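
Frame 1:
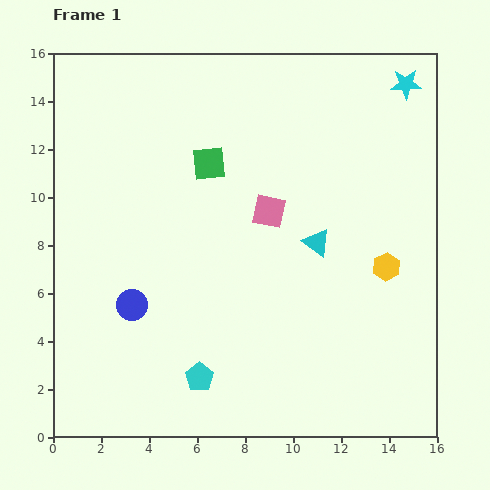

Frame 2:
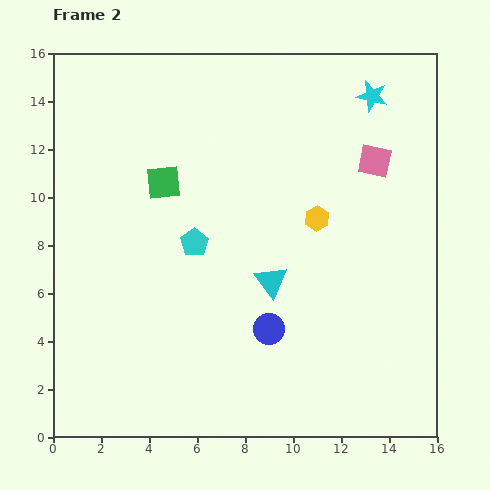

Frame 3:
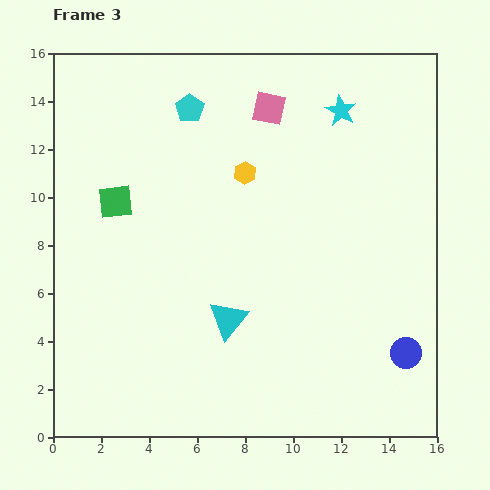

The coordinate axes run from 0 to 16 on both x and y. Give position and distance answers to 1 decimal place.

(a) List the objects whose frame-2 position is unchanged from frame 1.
none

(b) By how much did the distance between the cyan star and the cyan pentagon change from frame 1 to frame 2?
-5.3

Distance in frame 1: 14.9. Distance in frame 2: 9.6.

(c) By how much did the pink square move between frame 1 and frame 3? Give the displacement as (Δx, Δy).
(0.0, 4.3)

The pink square was at (9.0, 9.4) in frame 1 and (9.0, 13.7) in frame 3.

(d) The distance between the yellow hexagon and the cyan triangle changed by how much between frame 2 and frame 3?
+2.9

Distance in frame 2: 3.2. Distance in frame 3: 6.1.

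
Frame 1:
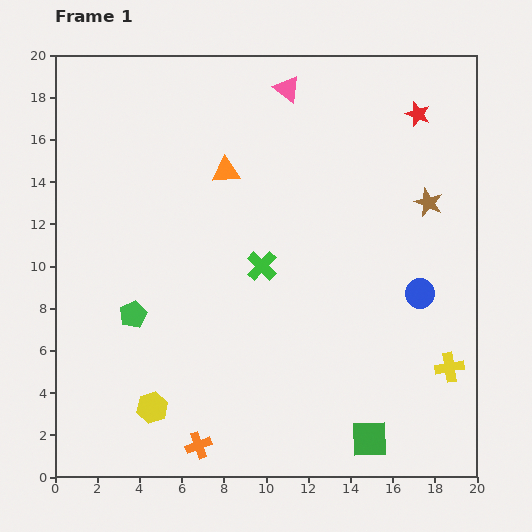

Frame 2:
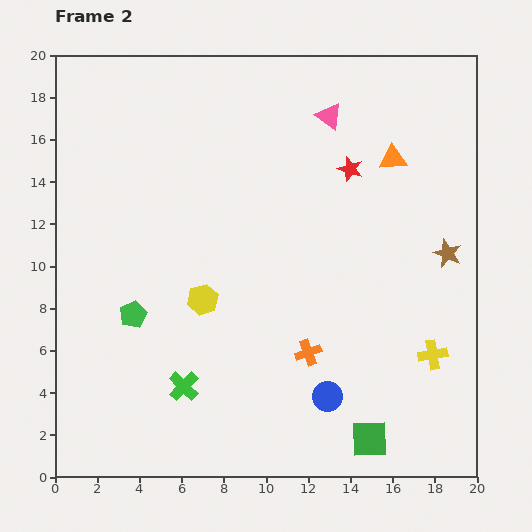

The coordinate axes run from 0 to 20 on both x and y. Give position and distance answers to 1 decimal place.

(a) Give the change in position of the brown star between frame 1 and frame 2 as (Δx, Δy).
(0.9, -2.4)

The brown star was at (17.7, 13.0) in frame 1 and (18.6, 10.6) in frame 2.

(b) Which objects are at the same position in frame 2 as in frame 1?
the green pentagon, the green square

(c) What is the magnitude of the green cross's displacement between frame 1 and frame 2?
6.8

The green cross moved from (9.8, 10.0) to (6.1, 4.3), a distance of √(3.7² + 5.7²) ≈ 6.8.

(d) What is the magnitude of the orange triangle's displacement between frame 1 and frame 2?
7.9

The orange triangle moved from (8.1, 14.5) to (16.0, 15.1), a distance of √(7.9² + 0.6²) ≈ 7.9.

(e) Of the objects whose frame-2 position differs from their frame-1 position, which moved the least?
the yellow cross

(moved 1.0)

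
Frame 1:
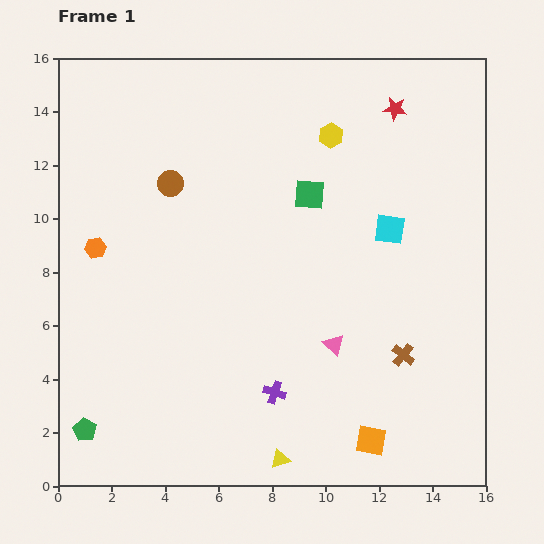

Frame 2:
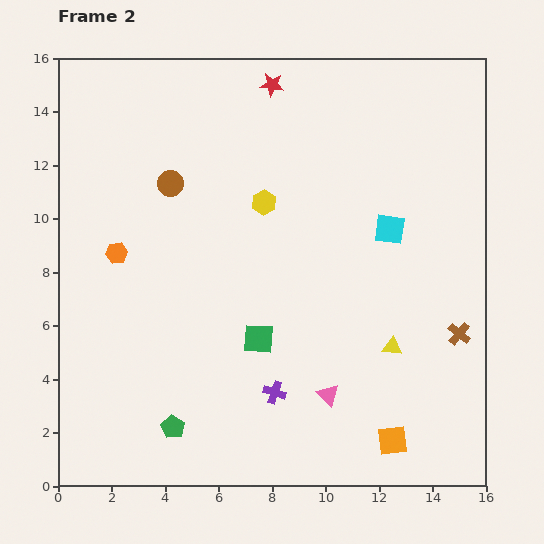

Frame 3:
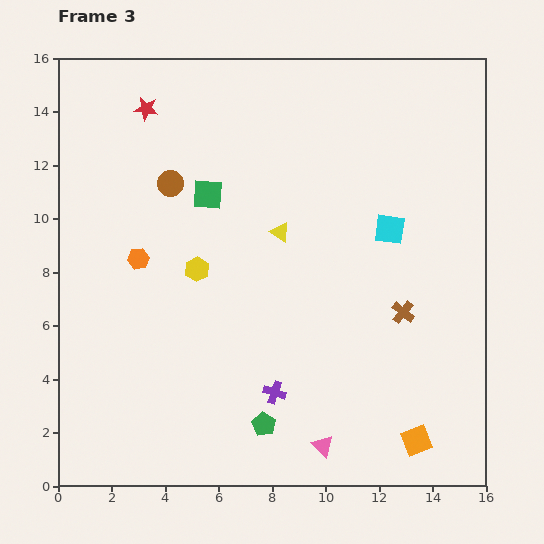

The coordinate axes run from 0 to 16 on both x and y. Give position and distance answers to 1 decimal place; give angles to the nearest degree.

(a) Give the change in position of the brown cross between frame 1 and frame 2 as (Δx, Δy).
(2.1, 0.8)

The brown cross was at (12.9, 4.9) in frame 1 and (15.0, 5.7) in frame 2.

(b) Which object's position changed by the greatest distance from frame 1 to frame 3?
the red star

(moved 9.3; next 8.5)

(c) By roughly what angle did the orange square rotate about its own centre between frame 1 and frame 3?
32° counter-clockwise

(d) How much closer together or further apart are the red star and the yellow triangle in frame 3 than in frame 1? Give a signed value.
-7.0

Distance in frame 1: 13.8. Distance in frame 3: 6.8.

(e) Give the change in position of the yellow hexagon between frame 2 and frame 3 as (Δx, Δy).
(-2.5, -2.5)

The yellow hexagon was at (7.7, 10.6) in frame 2 and (5.2, 8.1) in frame 3.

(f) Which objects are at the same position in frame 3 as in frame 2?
the cyan square, the purple cross, the brown circle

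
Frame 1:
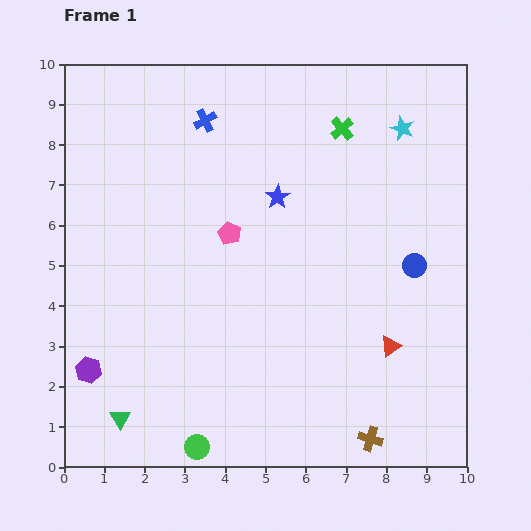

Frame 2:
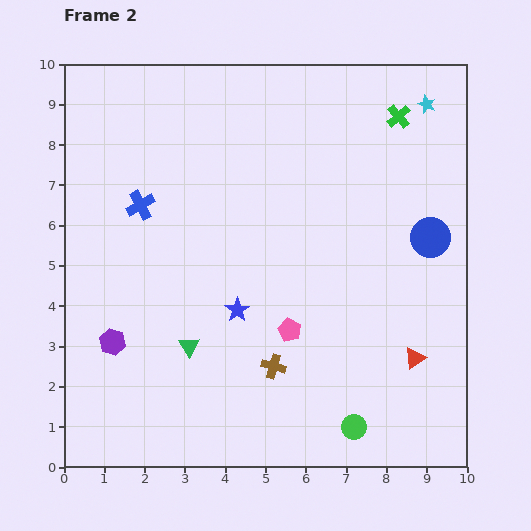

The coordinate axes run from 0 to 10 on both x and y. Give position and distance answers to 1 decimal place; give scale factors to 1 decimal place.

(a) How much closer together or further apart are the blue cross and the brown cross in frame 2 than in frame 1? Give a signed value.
-3.7

Distance in frame 1: 8.9. Distance in frame 2: 5.2.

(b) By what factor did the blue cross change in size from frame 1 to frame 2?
1.3×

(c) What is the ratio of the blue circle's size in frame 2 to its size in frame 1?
1.7×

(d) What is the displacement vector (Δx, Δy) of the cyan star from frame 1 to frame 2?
(0.6, 0.6)

The cyan star was at (8.4, 8.4) in frame 1 and (9.0, 9.0) in frame 2.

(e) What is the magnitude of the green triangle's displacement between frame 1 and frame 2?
2.5

The green triangle moved from (1.4, 1.2) to (3.1, 3.0), a distance of √(1.7² + 1.8²) ≈ 2.5.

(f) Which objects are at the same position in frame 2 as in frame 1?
none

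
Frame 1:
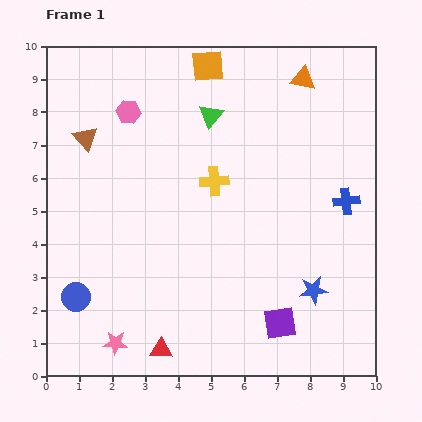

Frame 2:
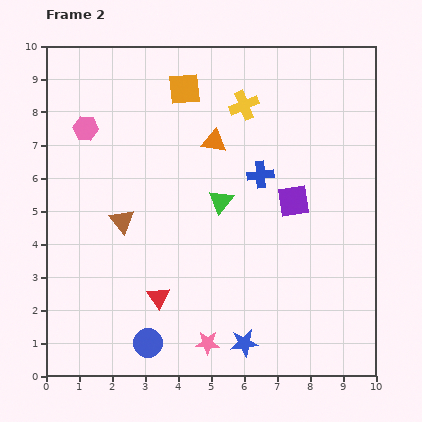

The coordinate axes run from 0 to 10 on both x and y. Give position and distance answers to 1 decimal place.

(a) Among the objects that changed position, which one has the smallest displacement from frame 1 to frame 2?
the orange square

(moved 1.0)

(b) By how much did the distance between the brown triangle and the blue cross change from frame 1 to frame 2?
-3.7

Distance in frame 1: 8.1. Distance in frame 2: 4.4.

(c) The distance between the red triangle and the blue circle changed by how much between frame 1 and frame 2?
-1.7

Distance in frame 1: 3.1. Distance in frame 2: 1.4.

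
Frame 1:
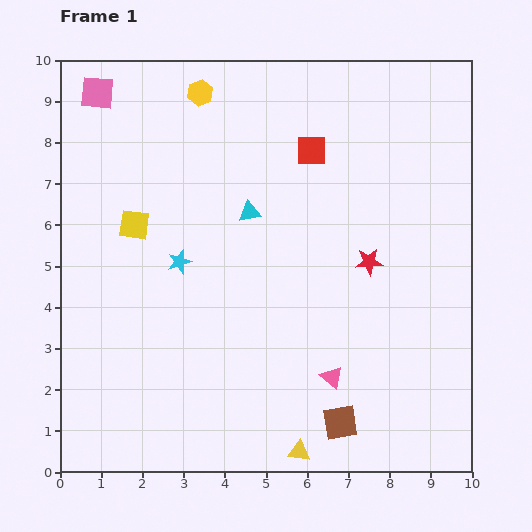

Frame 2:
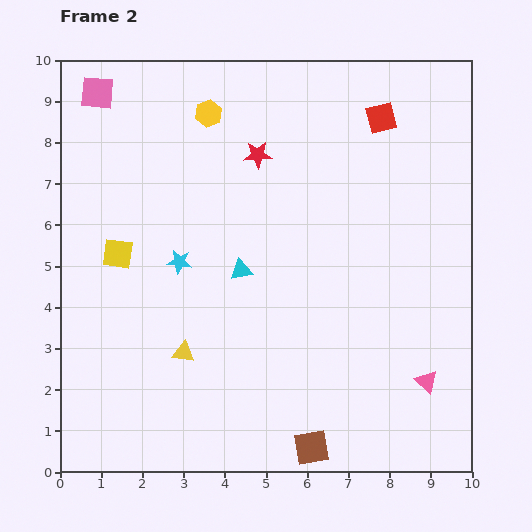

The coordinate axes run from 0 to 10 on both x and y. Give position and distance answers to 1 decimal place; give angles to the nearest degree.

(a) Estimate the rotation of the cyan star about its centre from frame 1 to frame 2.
24° clockwise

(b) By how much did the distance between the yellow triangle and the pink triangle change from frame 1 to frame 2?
+3.9

Distance in frame 1: 2.0. Distance in frame 2: 5.9.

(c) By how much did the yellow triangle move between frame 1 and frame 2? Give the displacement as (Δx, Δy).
(-2.8, 2.4)

The yellow triangle was at (5.8, 0.5) in frame 1 and (3.0, 2.9) in frame 2.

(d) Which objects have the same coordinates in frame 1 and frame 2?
the pink square, the cyan star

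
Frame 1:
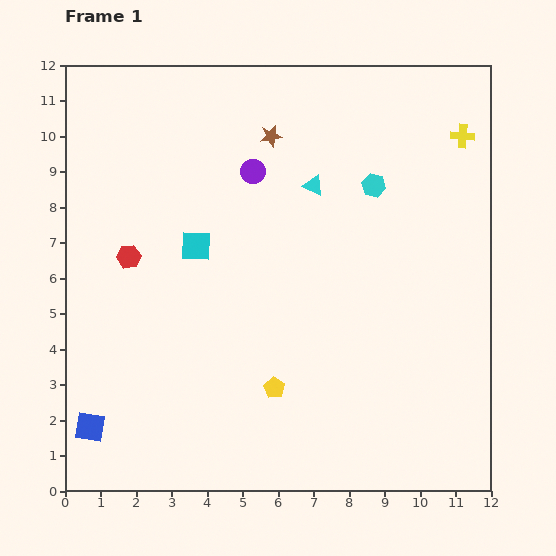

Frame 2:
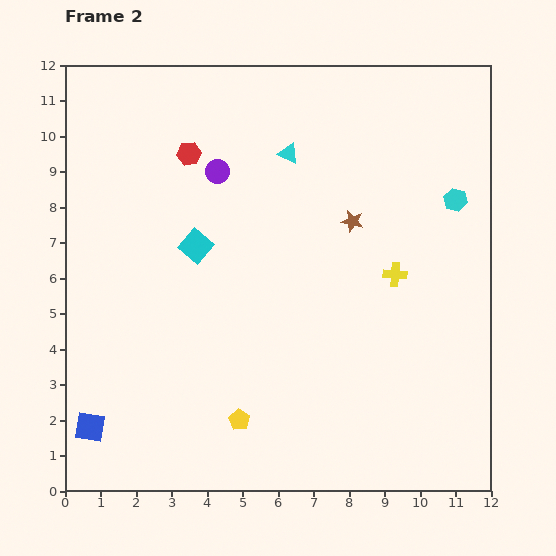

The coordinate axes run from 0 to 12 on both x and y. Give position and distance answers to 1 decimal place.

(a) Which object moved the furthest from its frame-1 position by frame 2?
the yellow cross

(moved 4.3; next 3.4)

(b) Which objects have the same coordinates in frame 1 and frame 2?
the blue square, the cyan square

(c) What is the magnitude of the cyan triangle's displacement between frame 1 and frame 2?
1.1

The cyan triangle moved from (7.0, 8.6) to (6.3, 9.5), a distance of √(0.7² + 0.9²) ≈ 1.1.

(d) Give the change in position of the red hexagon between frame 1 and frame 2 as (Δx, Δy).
(1.7, 2.9)

The red hexagon was at (1.8, 6.6) in frame 1 and (3.5, 9.5) in frame 2.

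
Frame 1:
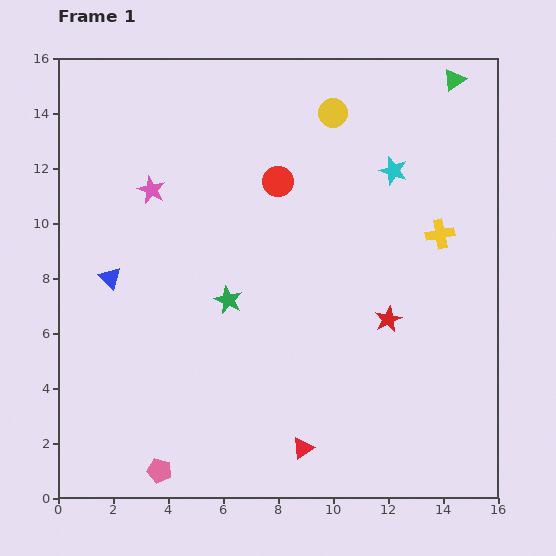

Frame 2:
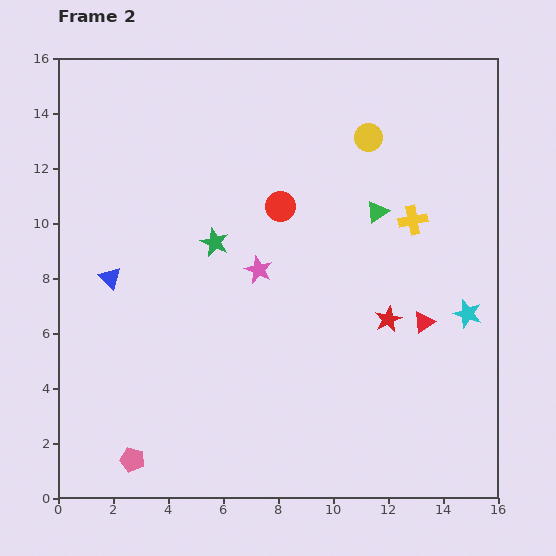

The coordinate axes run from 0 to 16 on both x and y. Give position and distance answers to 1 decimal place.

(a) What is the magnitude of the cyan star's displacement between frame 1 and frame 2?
5.9

The cyan star moved from (12.2, 11.9) to (14.9, 6.7), a distance of √(2.7² + 5.2²) ≈ 5.9.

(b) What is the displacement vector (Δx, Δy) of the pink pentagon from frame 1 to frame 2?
(-1.0, 0.4)

The pink pentagon was at (3.7, 1.0) in frame 1 and (2.7, 1.4) in frame 2.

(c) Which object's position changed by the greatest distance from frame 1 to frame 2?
the red triangle

(moved 6.4; next 5.9)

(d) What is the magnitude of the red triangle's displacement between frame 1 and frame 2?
6.4

The red triangle moved from (8.9, 1.8) to (13.3, 6.4), a distance of √(4.4² + 4.6²) ≈ 6.4.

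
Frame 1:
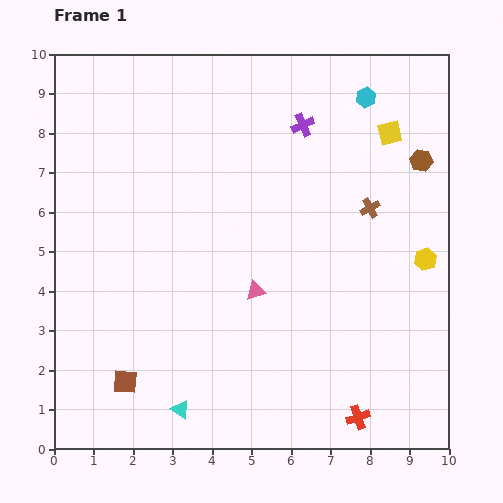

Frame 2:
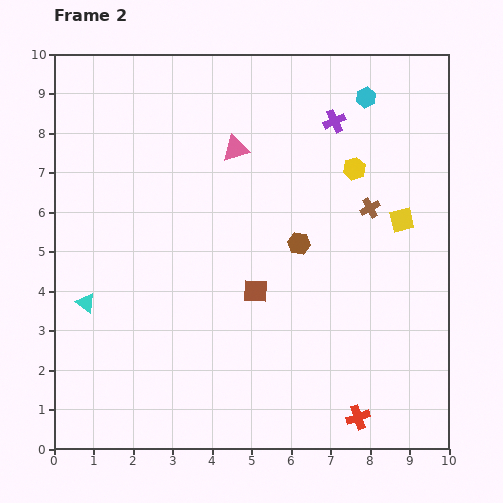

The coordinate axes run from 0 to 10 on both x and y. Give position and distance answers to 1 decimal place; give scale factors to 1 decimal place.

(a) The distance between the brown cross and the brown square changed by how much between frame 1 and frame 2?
-4.0

Distance in frame 1: 7.6. Distance in frame 2: 3.6.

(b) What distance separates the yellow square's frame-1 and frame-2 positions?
2.2

The yellow square moved from (8.5, 8.0) to (8.8, 5.8), a distance of √(0.3² + 2.2²) ≈ 2.2.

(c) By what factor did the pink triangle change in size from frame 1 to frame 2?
1.3×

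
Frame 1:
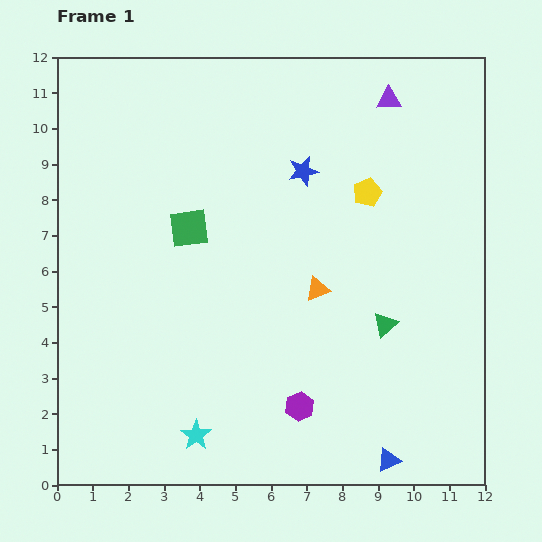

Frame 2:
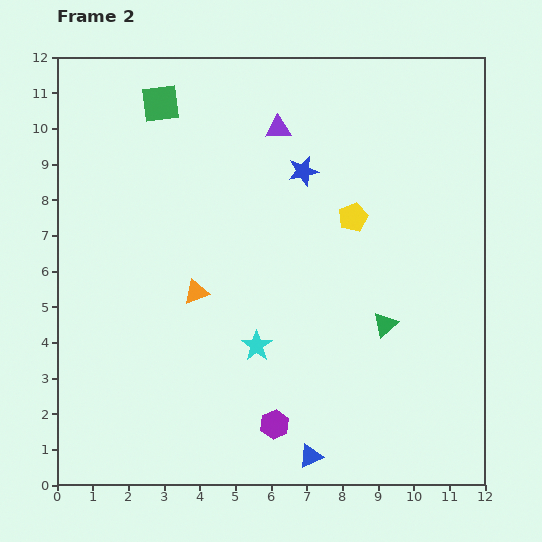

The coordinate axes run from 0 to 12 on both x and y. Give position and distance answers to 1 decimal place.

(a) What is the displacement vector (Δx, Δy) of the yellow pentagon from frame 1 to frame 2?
(-0.4, -0.7)

The yellow pentagon was at (8.7, 8.2) in frame 1 and (8.3, 7.5) in frame 2.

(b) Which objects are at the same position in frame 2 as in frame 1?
the blue star, the green triangle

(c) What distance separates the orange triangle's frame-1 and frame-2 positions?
3.4

The orange triangle moved from (7.3, 5.5) to (3.9, 5.4), a distance of √(3.4² + 0.1²) ≈ 3.4.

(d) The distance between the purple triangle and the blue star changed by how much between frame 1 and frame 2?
-1.7

Distance in frame 1: 3.1. Distance in frame 2: 1.4.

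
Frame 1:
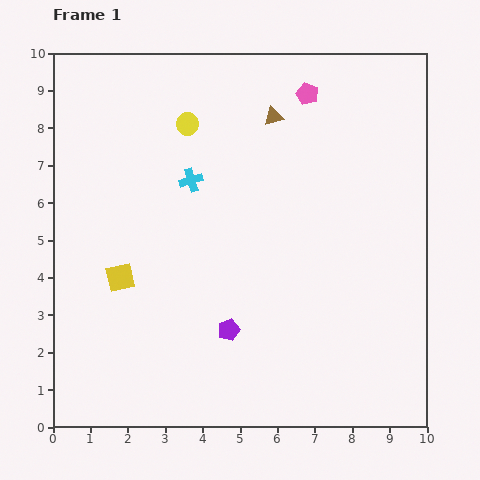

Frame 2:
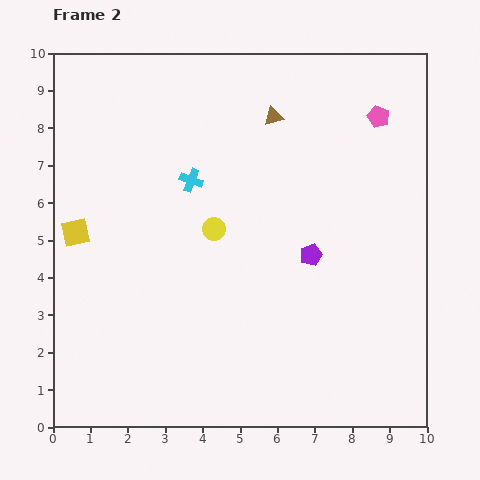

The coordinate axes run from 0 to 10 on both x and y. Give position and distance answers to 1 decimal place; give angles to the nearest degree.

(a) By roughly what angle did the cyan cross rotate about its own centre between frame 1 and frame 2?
37° clockwise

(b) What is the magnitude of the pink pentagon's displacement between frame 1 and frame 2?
2.0

The pink pentagon moved from (6.8, 8.9) to (8.7, 8.3), a distance of √(1.9² + 0.6²) ≈ 2.0.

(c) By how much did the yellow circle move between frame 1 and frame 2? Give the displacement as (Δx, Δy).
(0.7, -2.8)

The yellow circle was at (3.6, 8.1) in frame 1 and (4.3, 5.3) in frame 2.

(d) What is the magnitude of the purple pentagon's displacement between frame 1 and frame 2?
3.0

The purple pentagon moved from (4.7, 2.6) to (6.9, 4.6), a distance of √(2.2² + 2.0²) ≈ 3.0.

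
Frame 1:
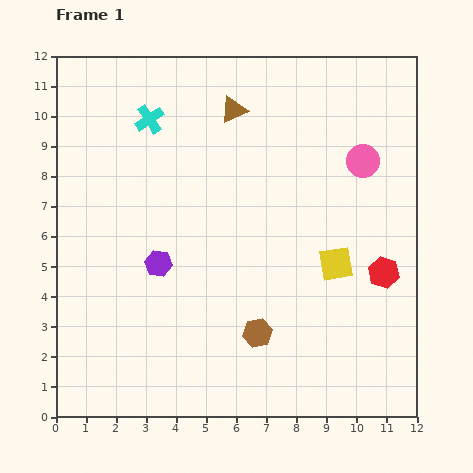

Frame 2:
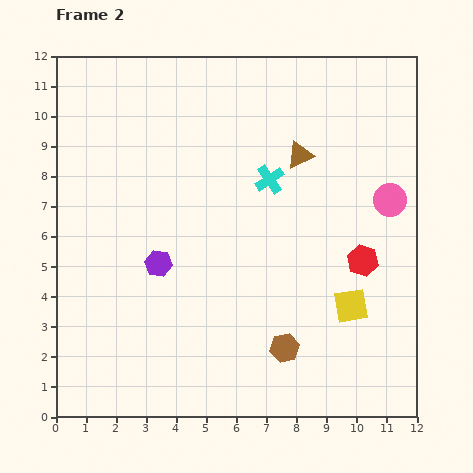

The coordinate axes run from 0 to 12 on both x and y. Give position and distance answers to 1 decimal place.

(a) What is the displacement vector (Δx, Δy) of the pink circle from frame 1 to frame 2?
(0.9, -1.3)

The pink circle was at (10.2, 8.5) in frame 1 and (11.1, 7.2) in frame 2.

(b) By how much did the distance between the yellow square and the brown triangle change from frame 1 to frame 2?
-0.8

Distance in frame 1: 6.1. Distance in frame 2: 5.3.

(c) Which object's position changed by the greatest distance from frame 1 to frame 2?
the cyan cross

(moved 4.5; next 2.7)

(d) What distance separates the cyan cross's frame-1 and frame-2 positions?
4.5

The cyan cross moved from (3.1, 9.9) to (7.1, 7.9), a distance of √(4.0² + 2.0²) ≈ 4.5.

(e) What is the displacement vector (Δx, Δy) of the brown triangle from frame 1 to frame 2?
(2.2, -1.5)

The brown triangle was at (5.9, 10.2) in frame 1 and (8.1, 8.7) in frame 2.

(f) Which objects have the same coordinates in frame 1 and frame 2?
the purple hexagon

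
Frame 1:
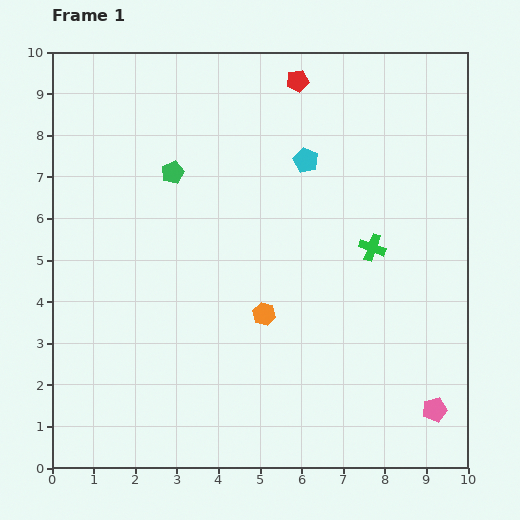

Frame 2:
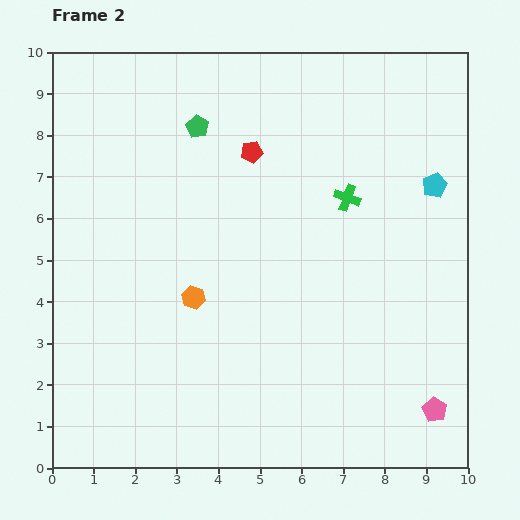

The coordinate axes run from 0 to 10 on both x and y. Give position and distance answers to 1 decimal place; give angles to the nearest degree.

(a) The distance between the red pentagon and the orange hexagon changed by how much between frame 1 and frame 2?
-1.9

Distance in frame 1: 5.7. Distance in frame 2: 3.8.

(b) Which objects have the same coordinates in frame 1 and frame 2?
the pink pentagon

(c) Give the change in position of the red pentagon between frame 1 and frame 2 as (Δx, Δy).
(-1.1, -1.7)

The red pentagon was at (5.9, 9.3) in frame 1 and (4.8, 7.6) in frame 2.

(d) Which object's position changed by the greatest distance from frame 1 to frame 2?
the cyan pentagon

(moved 3.2; next 2.0)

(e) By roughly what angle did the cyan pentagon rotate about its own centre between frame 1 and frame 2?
21° clockwise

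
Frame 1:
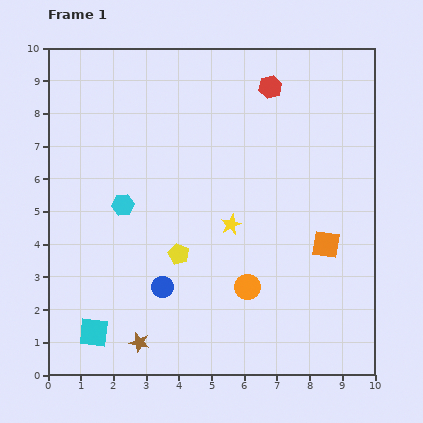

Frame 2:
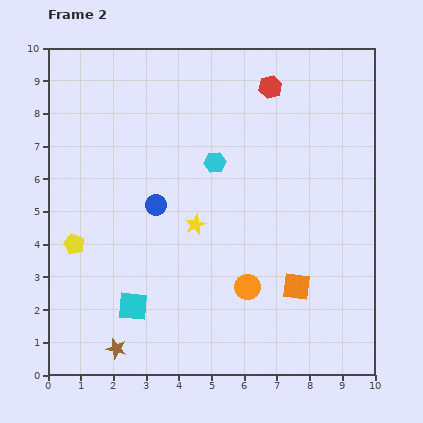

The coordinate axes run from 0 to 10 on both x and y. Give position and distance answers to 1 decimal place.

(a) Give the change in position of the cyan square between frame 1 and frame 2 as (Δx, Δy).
(1.2, 0.8)

The cyan square was at (1.4, 1.3) in frame 1 and (2.6, 2.1) in frame 2.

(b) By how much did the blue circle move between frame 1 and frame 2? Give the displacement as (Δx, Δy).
(-0.2, 2.5)

The blue circle was at (3.5, 2.7) in frame 1 and (3.3, 5.2) in frame 2.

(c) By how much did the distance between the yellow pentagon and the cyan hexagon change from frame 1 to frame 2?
+2.7

Distance in frame 1: 2.3. Distance in frame 2: 5.0.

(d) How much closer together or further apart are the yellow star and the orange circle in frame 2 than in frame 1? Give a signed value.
+0.5

Distance in frame 1: 2.0. Distance in frame 2: 2.5.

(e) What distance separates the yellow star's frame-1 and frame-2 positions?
1.1

The yellow star moved from (5.6, 4.6) to (4.5, 4.6), a distance of √(1.1² + 0.0²) ≈ 1.1.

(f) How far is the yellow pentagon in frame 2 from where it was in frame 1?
3.2

The yellow pentagon moved from (4.0, 3.7) to (0.8, 4.0), a distance of √(3.2² + 0.3²) ≈ 3.2.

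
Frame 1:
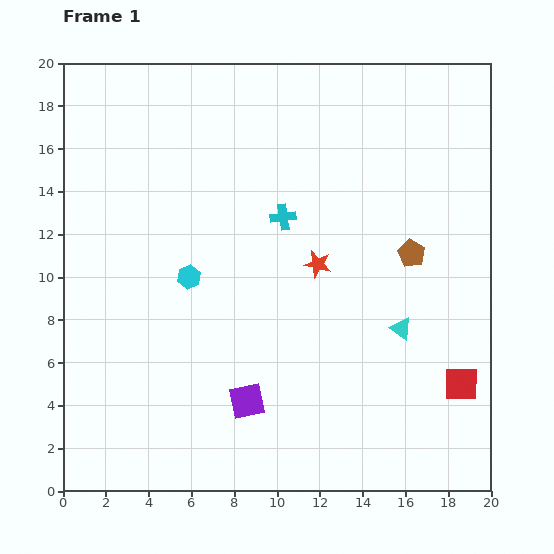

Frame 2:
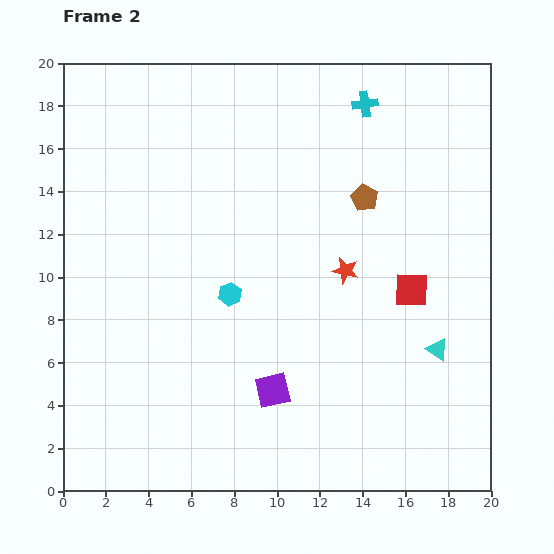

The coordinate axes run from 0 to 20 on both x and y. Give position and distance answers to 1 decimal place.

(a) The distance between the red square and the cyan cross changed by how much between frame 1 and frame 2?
-2.4

Distance in frame 1: 11.4. Distance in frame 2: 9.0.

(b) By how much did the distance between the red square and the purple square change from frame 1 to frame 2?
-2.0

Distance in frame 1: 10.0. Distance in frame 2: 8.0.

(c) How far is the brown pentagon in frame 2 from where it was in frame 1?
3.4

The brown pentagon moved from (16.3, 11.1) to (14.1, 13.7), a distance of √(2.2² + 2.6²) ≈ 3.4.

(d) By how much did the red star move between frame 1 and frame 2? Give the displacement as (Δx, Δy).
(1.3, -0.3)

The red star was at (11.9, 10.6) in frame 1 and (13.2, 10.3) in frame 2.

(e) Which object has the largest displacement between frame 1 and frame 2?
the cyan cross

(moved 6.5; next 5.0)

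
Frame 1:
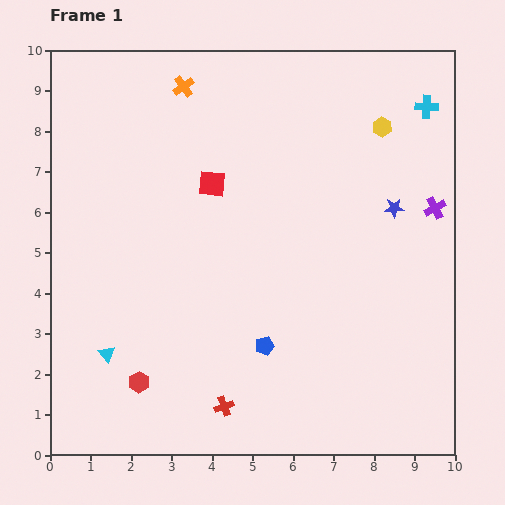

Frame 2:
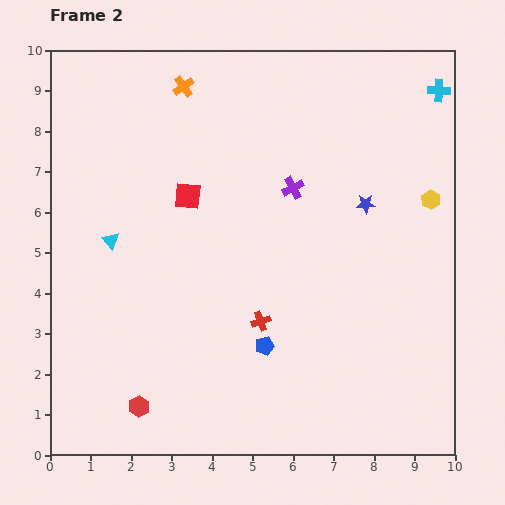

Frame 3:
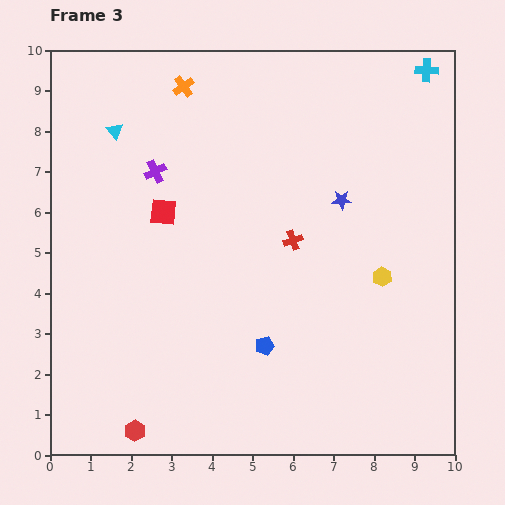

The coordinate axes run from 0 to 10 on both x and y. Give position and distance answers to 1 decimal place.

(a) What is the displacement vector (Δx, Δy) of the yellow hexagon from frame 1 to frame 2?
(1.2, -1.8)

The yellow hexagon was at (8.2, 8.1) in frame 1 and (9.4, 6.3) in frame 2.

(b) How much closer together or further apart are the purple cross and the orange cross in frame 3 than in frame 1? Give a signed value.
-4.7

Distance in frame 1: 6.9. Distance in frame 3: 2.2.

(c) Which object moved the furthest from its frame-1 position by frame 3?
the purple cross

(moved 7.0; next 5.5)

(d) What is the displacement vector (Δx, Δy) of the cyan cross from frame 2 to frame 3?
(-0.3, 0.5)

The cyan cross was at (9.6, 9.0) in frame 2 and (9.3, 9.5) in frame 3.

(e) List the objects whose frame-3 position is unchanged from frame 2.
the orange cross, the blue pentagon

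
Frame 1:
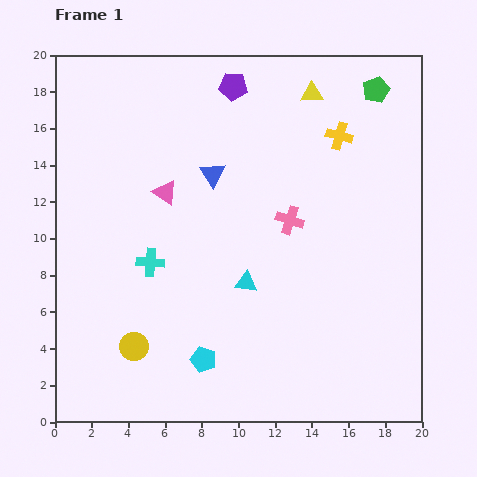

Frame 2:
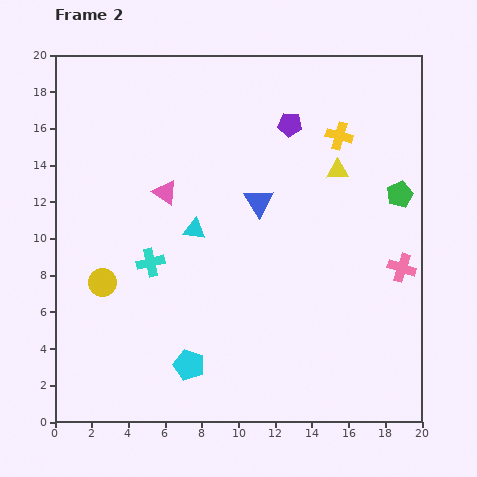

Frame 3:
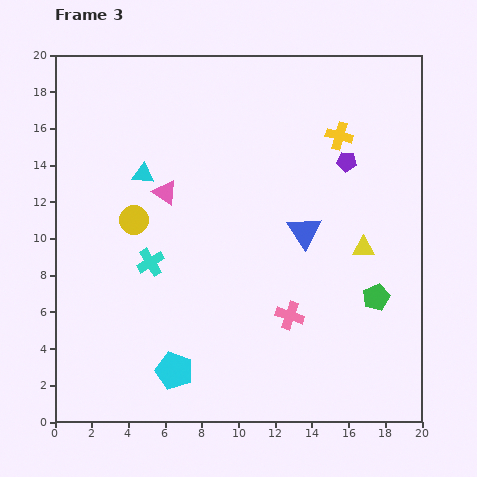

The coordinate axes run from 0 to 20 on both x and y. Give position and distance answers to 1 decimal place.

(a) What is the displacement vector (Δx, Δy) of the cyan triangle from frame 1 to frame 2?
(-2.8, 2.9)

The cyan triangle was at (10.4, 7.6) in frame 1 and (7.6, 10.5) in frame 2.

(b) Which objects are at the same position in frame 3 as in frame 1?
the pink triangle, the yellow cross, the cyan cross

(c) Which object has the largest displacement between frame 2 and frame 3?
the pink cross

(moved 6.6; next 5.7)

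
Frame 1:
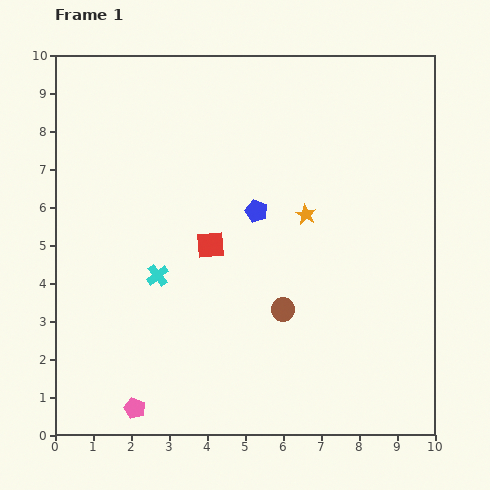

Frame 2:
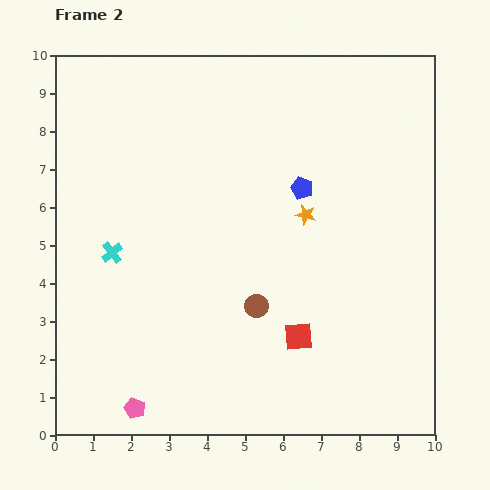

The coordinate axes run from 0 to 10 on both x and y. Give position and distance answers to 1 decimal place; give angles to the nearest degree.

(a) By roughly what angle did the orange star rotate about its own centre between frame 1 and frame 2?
16° counter-clockwise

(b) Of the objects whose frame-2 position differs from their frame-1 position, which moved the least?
the brown circle

(moved 0.7)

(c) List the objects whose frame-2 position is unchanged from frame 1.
the orange star, the pink pentagon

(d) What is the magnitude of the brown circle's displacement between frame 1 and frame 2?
0.7

The brown circle moved from (6.0, 3.3) to (5.3, 3.4), a distance of √(0.7² + 0.1²) ≈ 0.7.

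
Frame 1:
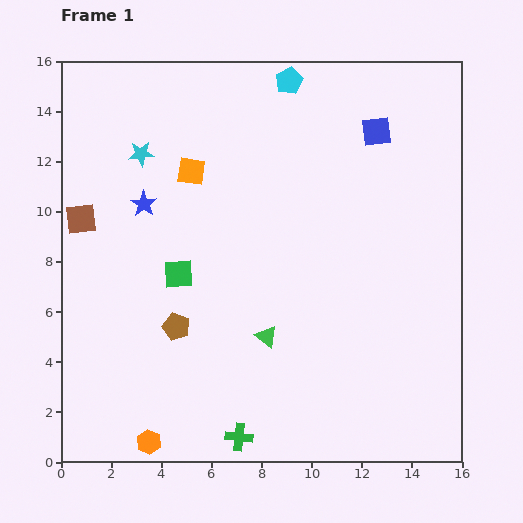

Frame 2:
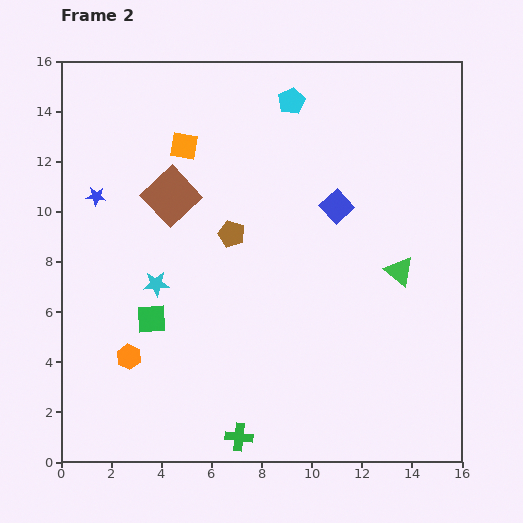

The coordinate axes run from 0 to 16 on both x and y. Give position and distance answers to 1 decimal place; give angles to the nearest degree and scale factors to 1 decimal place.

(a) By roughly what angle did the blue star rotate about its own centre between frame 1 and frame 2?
30° counter-clockwise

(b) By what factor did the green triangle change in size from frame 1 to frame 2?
1.3×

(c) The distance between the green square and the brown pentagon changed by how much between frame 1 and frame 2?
+2.6

Distance in frame 1: 2.1. Distance in frame 2: 4.7.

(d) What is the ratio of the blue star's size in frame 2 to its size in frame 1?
0.7×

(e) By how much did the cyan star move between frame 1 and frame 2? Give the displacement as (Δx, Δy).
(0.6, -5.2)

The cyan star was at (3.2, 12.3) in frame 1 and (3.8, 7.1) in frame 2.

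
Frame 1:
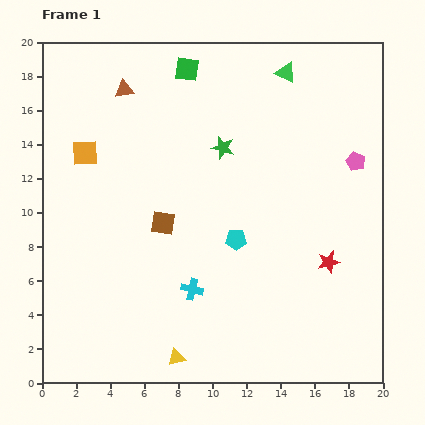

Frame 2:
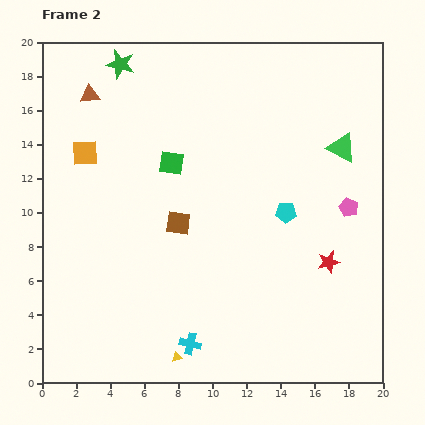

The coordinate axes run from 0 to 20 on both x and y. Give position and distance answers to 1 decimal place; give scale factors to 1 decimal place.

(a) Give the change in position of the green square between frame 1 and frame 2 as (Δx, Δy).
(-0.9, -5.5)

The green square was at (8.5, 18.4) in frame 1 and (7.6, 12.9) in frame 2.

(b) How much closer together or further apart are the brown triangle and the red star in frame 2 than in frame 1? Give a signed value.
+1.4

Distance in frame 1: 15.7. Distance in frame 2: 17.1.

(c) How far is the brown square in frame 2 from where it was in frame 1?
0.9

The brown square moved from (7.1, 9.4) to (8.0, 9.4), a distance of √(0.9² + 0.0²) ≈ 0.9.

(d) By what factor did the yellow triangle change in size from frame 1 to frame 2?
0.6×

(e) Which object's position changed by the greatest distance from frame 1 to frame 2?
the green star

(moved 7.7; next 5.6)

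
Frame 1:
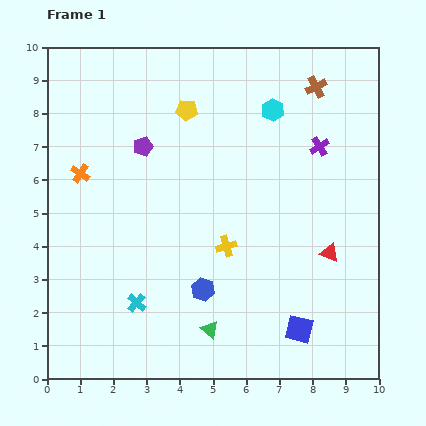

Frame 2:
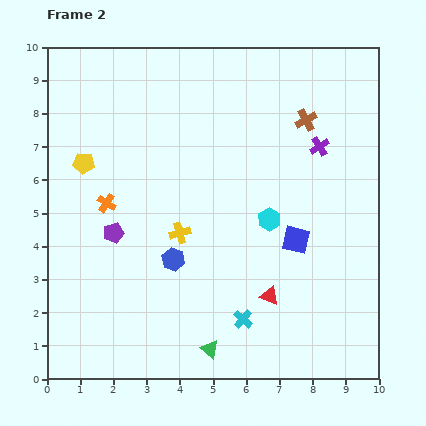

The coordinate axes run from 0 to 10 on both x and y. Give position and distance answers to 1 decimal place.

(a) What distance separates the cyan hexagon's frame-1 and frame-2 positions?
3.3

The cyan hexagon moved from (6.8, 8.1) to (6.7, 4.8), a distance of √(0.1² + 3.3²) ≈ 3.3.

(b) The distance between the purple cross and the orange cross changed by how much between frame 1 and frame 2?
-0.6

Distance in frame 1: 7.2. Distance in frame 2: 6.6.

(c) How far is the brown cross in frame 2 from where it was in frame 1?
1.0

The brown cross moved from (8.1, 8.8) to (7.8, 7.8), a distance of √(0.3² + 1.0²) ≈ 1.0.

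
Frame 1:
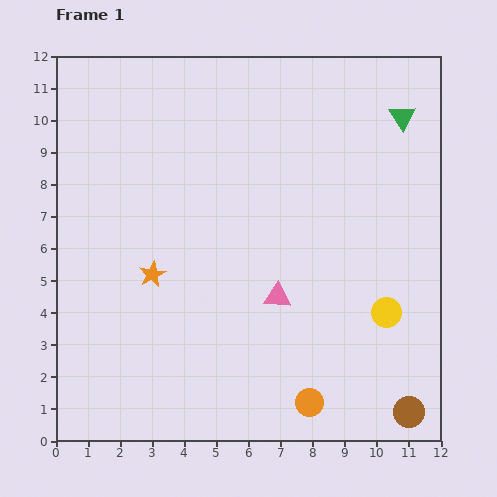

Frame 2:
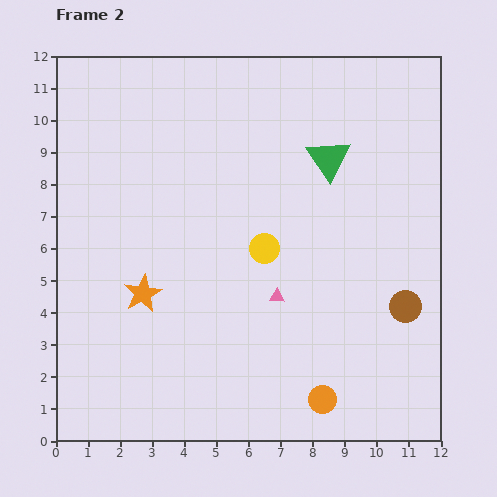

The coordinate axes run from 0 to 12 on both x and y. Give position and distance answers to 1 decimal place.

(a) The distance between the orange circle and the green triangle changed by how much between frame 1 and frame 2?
-1.9

Distance in frame 1: 9.4. Distance in frame 2: 7.5.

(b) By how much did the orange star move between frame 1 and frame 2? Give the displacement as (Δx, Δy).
(-0.3, -0.6)

The orange star was at (3.0, 5.2) in frame 1 and (2.7, 4.6) in frame 2.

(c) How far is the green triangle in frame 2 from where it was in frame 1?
2.6

The green triangle moved from (10.8, 10.1) to (8.5, 8.8), a distance of √(2.3² + 1.3²) ≈ 2.6.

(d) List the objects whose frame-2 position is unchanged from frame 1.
the pink triangle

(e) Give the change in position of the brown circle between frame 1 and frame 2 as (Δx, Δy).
(-0.1, 3.3)

The brown circle was at (11.0, 0.9) in frame 1 and (10.9, 4.2) in frame 2.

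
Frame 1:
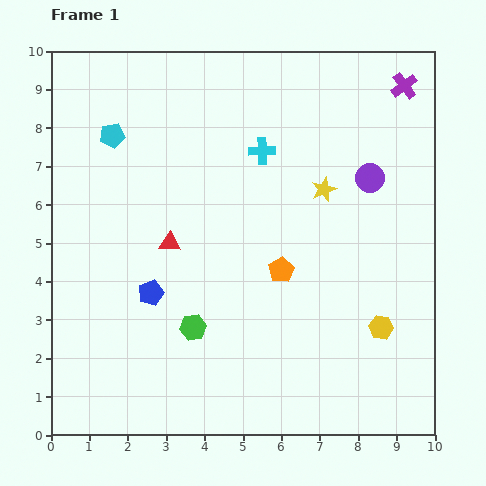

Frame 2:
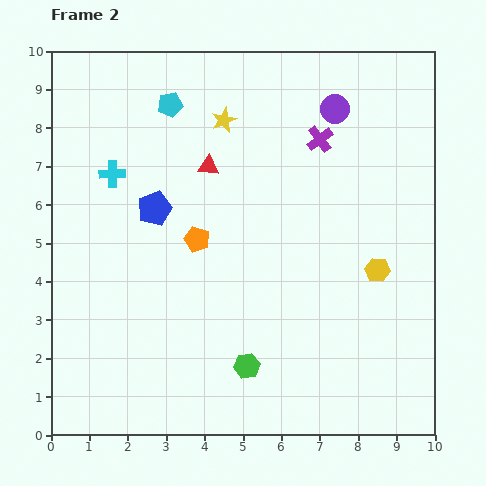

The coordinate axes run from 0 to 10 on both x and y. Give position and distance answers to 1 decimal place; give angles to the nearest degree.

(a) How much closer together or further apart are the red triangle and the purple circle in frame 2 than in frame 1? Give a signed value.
-1.9

Distance in frame 1: 5.5. Distance in frame 2: 3.6.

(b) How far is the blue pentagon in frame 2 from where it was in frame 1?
2.2

The blue pentagon moved from (2.6, 3.7) to (2.7, 5.9), a distance of √(0.1² + 2.2²) ≈ 2.2.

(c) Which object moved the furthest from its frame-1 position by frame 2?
the cyan cross

(moved 3.9; next 3.2)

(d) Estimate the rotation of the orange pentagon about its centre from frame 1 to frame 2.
23° counter-clockwise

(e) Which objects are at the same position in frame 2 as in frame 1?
none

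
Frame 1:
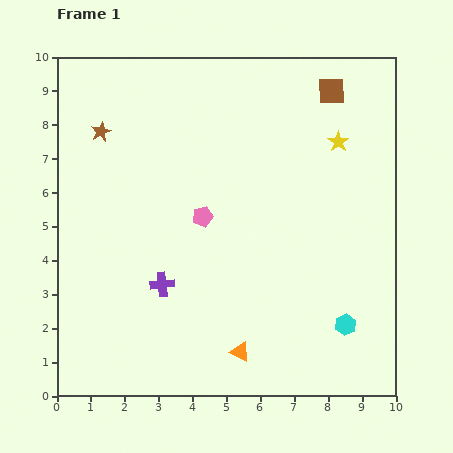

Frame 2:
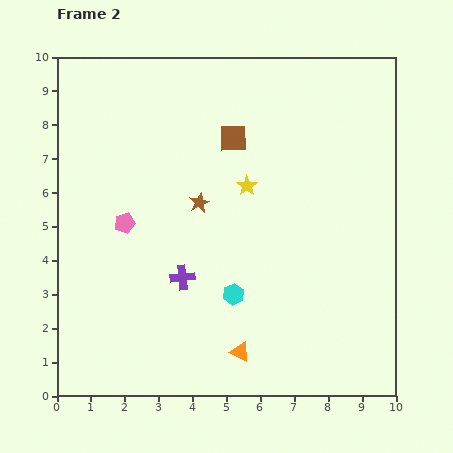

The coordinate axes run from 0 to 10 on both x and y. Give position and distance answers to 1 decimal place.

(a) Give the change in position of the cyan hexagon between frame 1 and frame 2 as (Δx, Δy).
(-3.3, 0.9)

The cyan hexagon was at (8.5, 2.1) in frame 1 and (5.2, 3.0) in frame 2.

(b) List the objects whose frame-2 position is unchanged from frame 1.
the orange triangle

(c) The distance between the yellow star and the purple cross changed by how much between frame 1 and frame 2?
-3.4

Distance in frame 1: 6.7. Distance in frame 2: 3.3.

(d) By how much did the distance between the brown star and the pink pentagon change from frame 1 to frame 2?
-1.6

Distance in frame 1: 3.9. Distance in frame 2: 2.3.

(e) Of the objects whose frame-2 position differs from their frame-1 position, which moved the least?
the purple cross

(moved 0.6)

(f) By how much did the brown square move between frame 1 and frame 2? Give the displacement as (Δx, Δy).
(-2.9, -1.4)

The brown square was at (8.1, 9.0) in frame 1 and (5.2, 7.6) in frame 2.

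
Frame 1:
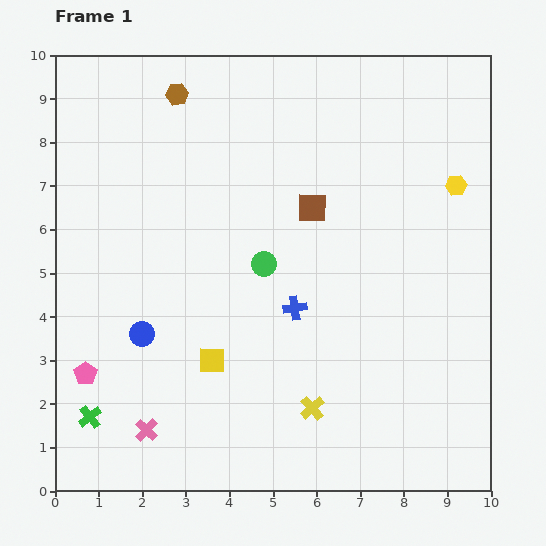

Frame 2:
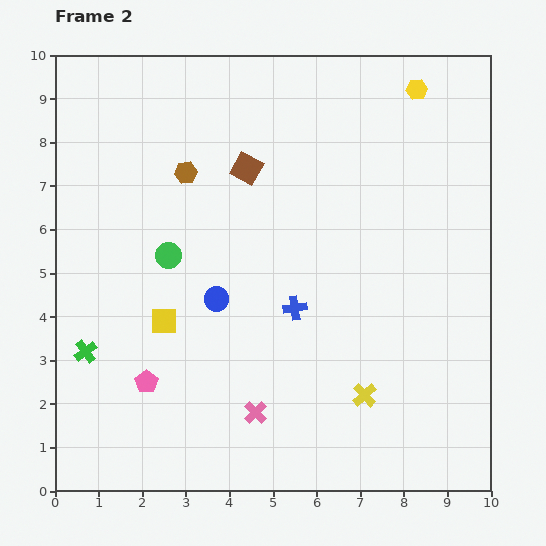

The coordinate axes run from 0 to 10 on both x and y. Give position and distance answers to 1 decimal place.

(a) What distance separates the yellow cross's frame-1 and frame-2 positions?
1.2

The yellow cross moved from (5.9, 1.9) to (7.1, 2.2), a distance of √(1.2² + 0.3²) ≈ 1.2.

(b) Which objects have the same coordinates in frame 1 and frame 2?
the blue cross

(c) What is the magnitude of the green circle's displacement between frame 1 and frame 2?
2.2

The green circle moved from (4.8, 5.2) to (2.6, 5.4), a distance of √(2.2² + 0.2²) ≈ 2.2.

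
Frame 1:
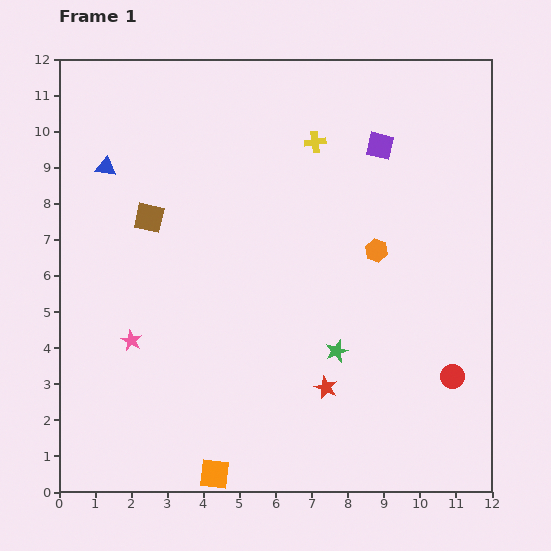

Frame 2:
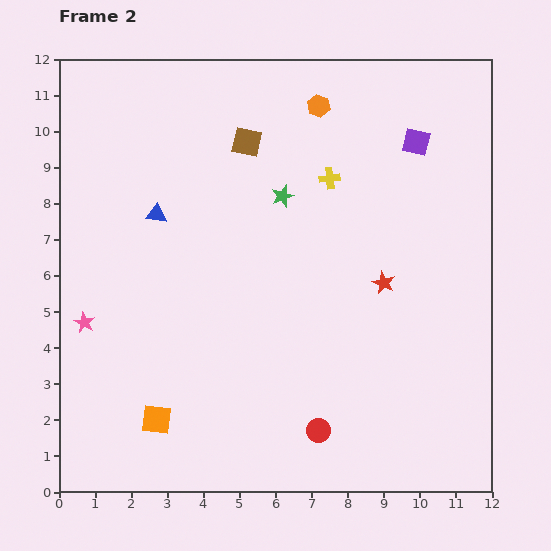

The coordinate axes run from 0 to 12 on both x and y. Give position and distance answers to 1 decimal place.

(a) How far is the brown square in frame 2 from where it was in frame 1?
3.4

The brown square moved from (2.5, 7.6) to (5.2, 9.7), a distance of √(2.7² + 2.1²) ≈ 3.4.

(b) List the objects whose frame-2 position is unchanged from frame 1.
none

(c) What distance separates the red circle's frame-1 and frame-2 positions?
4.0

The red circle moved from (10.9, 3.2) to (7.2, 1.7), a distance of √(3.7² + 1.5²) ≈ 4.0.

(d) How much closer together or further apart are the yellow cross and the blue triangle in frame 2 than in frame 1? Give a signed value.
-0.9

Distance in frame 1: 5.8. Distance in frame 2: 4.9.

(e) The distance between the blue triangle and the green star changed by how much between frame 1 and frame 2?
-4.7

Distance in frame 1: 8.2. Distance in frame 2: 3.5.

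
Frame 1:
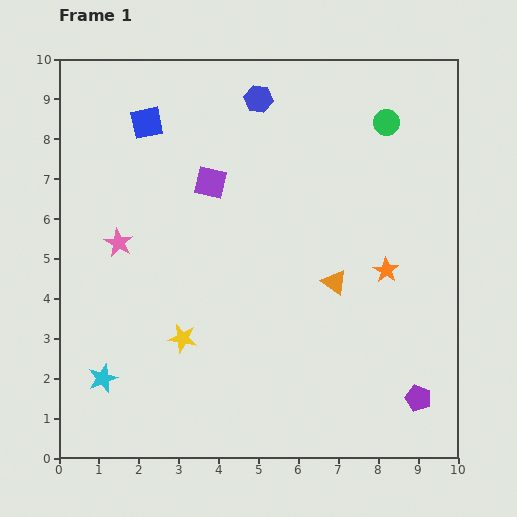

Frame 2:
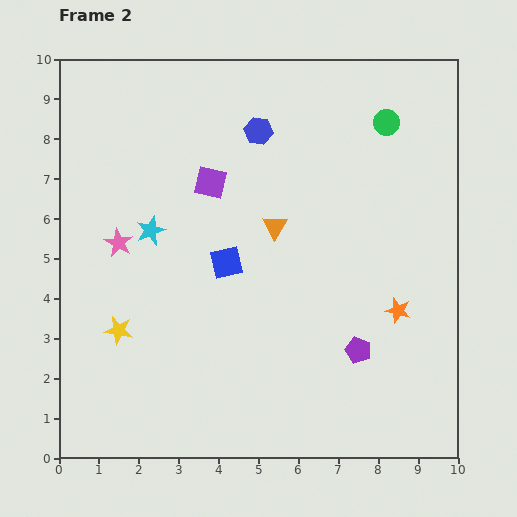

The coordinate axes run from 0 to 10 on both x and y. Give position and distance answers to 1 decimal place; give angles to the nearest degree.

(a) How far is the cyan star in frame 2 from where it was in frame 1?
3.9

The cyan star moved from (1.1, 2.0) to (2.3, 5.7), a distance of √(1.2² + 3.7²) ≈ 3.9.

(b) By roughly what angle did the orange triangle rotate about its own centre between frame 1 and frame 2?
25° clockwise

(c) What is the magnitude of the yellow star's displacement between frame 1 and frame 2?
1.6

The yellow star moved from (3.1, 3.0) to (1.5, 3.2), a distance of √(1.6² + 0.2²) ≈ 1.6.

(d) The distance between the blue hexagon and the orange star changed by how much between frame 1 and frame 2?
+0.3

Distance in frame 1: 5.4. Distance in frame 2: 5.7.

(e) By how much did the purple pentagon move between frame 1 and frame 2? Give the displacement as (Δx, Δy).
(-1.5, 1.2)

The purple pentagon was at (9.0, 1.5) in frame 1 and (7.5, 2.7) in frame 2.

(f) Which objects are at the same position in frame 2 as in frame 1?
the pink star, the green circle, the purple square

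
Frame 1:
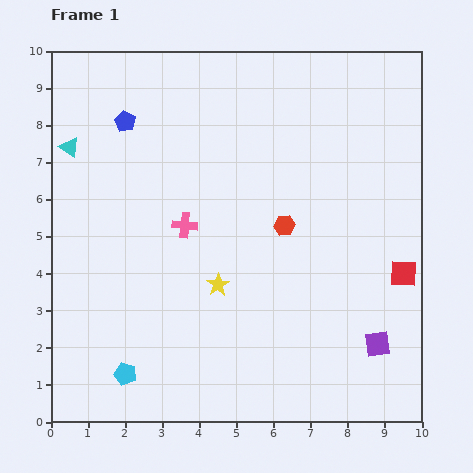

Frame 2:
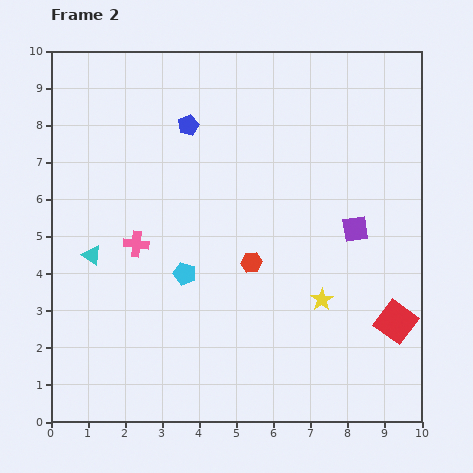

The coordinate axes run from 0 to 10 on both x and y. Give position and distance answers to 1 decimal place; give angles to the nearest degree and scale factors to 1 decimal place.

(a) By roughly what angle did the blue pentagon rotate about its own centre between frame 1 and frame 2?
19° clockwise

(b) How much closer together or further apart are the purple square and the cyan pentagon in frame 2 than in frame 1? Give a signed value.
-2.0

Distance in frame 1: 6.8. Distance in frame 2: 4.8.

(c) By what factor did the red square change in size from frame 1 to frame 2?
1.5×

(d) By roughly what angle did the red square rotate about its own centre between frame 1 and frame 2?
33° clockwise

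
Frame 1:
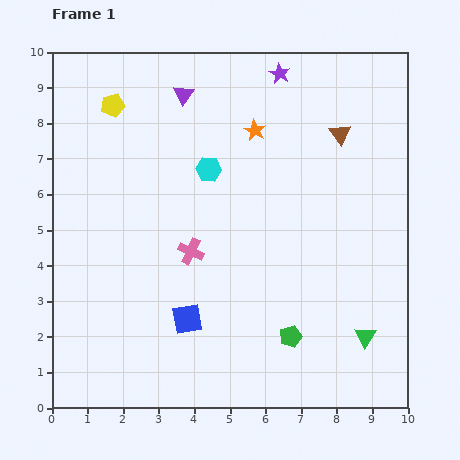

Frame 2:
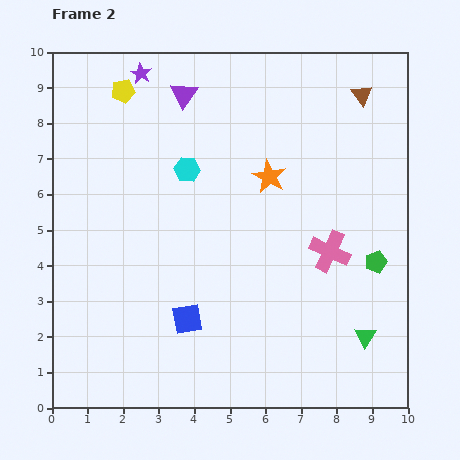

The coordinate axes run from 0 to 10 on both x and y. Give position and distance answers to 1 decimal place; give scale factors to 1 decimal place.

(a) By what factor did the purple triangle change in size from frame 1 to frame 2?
1.4×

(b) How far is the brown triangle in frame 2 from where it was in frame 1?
1.3

The brown triangle moved from (8.1, 7.7) to (8.7, 8.8), a distance of √(0.6² + 1.1²) ≈ 1.3.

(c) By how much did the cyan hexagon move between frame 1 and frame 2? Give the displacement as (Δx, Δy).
(-0.6, 0.0)

The cyan hexagon was at (4.4, 6.7) in frame 1 and (3.8, 6.7) in frame 2.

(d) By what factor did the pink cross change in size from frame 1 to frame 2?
1.6×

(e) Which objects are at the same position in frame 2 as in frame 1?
the blue square, the green triangle, the purple triangle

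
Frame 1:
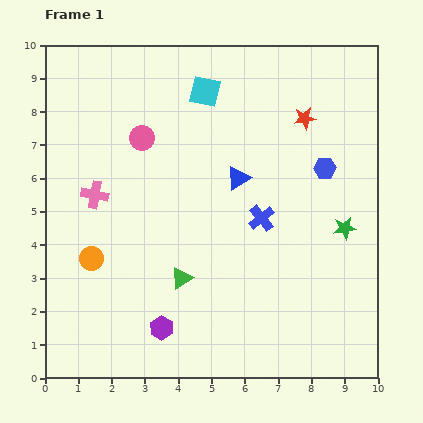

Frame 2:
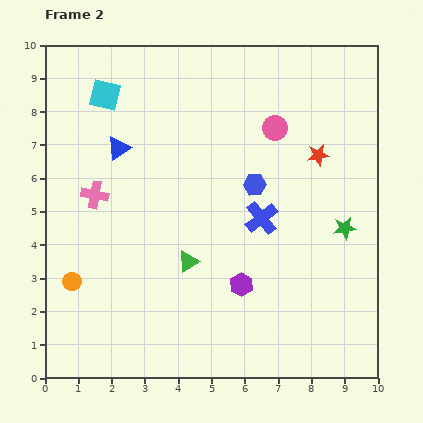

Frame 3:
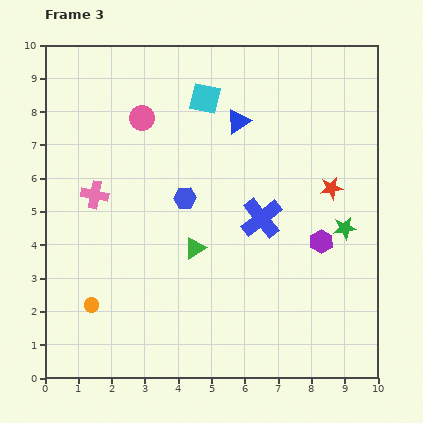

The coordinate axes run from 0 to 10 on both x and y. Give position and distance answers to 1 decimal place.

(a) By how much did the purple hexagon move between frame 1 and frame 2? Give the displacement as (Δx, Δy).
(2.4, 1.3)

The purple hexagon was at (3.5, 1.5) in frame 1 and (5.9, 2.8) in frame 2.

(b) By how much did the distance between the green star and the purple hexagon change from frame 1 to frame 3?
-5.5

Distance in frame 1: 6.3. Distance in frame 3: 0.8.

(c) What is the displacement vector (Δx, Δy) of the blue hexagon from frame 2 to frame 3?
(-2.1, -0.4)

The blue hexagon was at (6.3, 5.8) in frame 2 and (4.2, 5.4) in frame 3.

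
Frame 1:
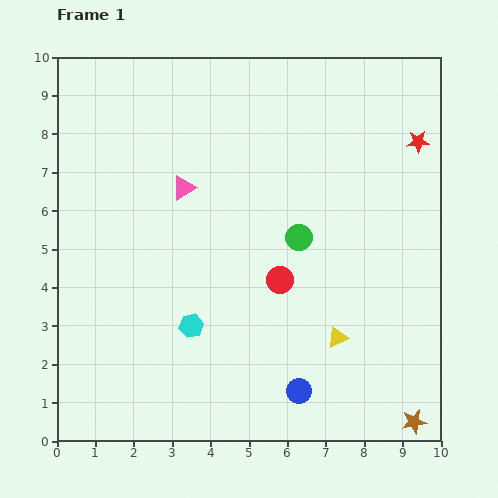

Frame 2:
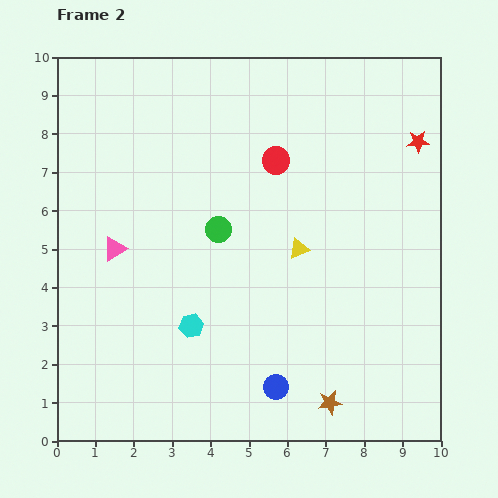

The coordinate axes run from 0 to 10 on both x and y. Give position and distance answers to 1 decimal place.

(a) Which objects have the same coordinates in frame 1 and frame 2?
the cyan hexagon, the red star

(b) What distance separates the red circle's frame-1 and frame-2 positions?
3.1

The red circle moved from (5.8, 4.2) to (5.7, 7.3), a distance of √(0.1² + 3.1²) ≈ 3.1.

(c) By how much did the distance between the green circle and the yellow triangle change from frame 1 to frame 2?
-0.6

Distance in frame 1: 2.8. Distance in frame 2: 2.2.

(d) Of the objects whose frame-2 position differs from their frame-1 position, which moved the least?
the blue circle

(moved 0.6)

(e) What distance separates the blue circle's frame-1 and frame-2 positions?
0.6

The blue circle moved from (6.3, 1.3) to (5.7, 1.4), a distance of √(0.6² + 0.1²) ≈ 0.6.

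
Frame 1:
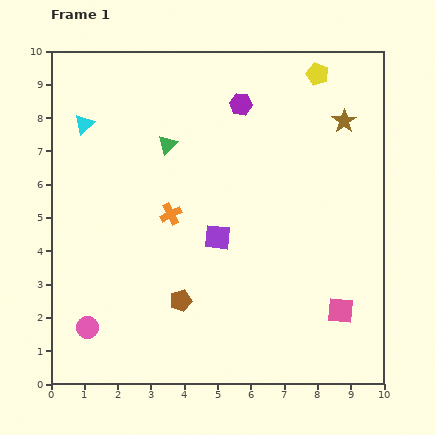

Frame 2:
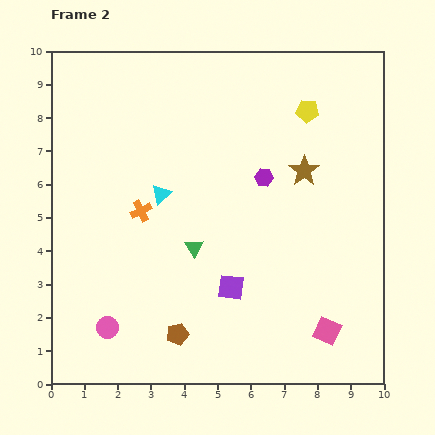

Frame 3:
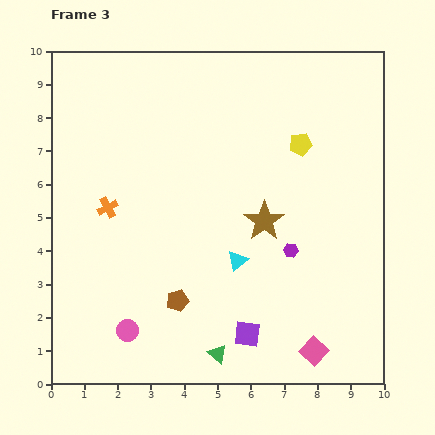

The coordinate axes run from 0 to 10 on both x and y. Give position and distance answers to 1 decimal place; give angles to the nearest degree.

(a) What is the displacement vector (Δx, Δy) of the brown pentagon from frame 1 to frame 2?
(-0.1, -1.0)

The brown pentagon was at (3.9, 2.5) in frame 1 and (3.8, 1.5) in frame 2.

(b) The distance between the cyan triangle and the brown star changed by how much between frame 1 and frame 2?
-3.4

Distance in frame 1: 7.8. Distance in frame 2: 4.4.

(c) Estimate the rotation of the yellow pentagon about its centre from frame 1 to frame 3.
30° counter-clockwise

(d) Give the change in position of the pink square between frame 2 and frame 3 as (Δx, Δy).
(-0.4, -0.6)

The pink square was at (8.3, 1.6) in frame 2 and (7.9, 1.0) in frame 3.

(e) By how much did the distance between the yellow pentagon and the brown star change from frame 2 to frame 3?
+0.7

Distance in frame 2: 1.8. Distance in frame 3: 2.5.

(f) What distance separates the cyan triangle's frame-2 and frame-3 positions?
3.0

The cyan triangle moved from (3.3, 5.7) to (5.6, 3.7), a distance of √(2.3² + 2.0²) ≈ 3.0.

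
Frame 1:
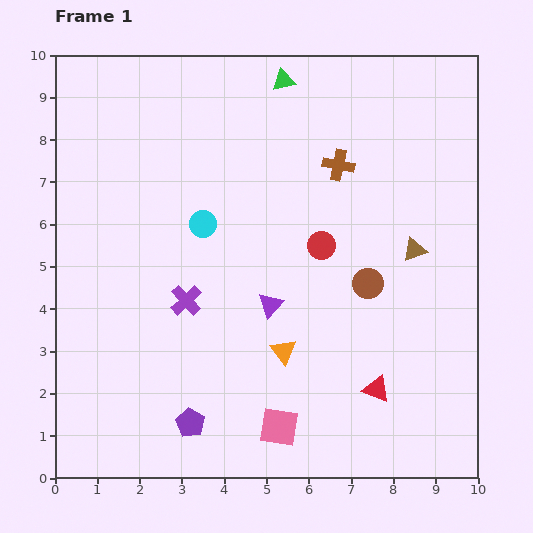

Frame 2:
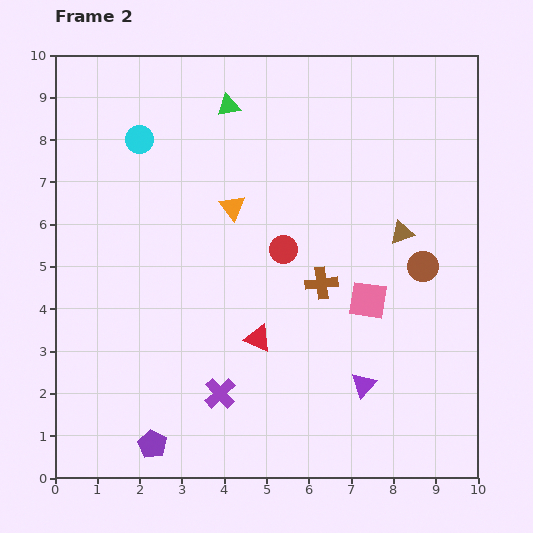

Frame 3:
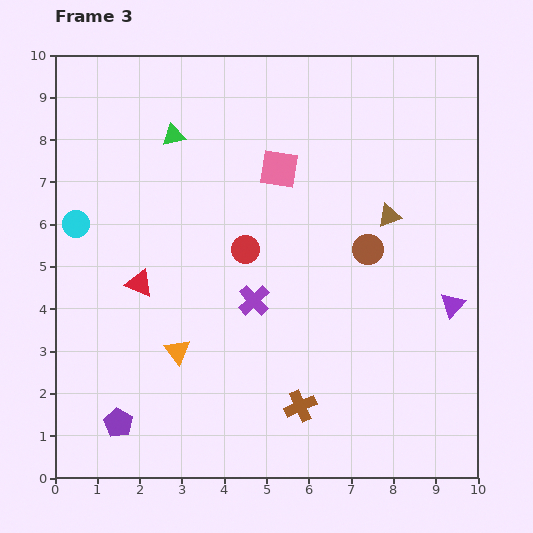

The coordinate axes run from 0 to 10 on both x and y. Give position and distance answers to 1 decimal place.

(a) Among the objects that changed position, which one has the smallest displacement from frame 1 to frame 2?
the brown triangle

(moved 0.5)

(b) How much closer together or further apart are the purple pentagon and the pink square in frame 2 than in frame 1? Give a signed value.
+4.0

Distance in frame 1: 2.1. Distance in frame 2: 6.1.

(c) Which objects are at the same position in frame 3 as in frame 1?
none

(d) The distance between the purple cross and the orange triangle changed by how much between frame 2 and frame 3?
-2.2

Distance in frame 2: 4.4. Distance in frame 3: 2.2.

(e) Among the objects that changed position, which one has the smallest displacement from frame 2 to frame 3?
the brown triangle

(moved 0.5)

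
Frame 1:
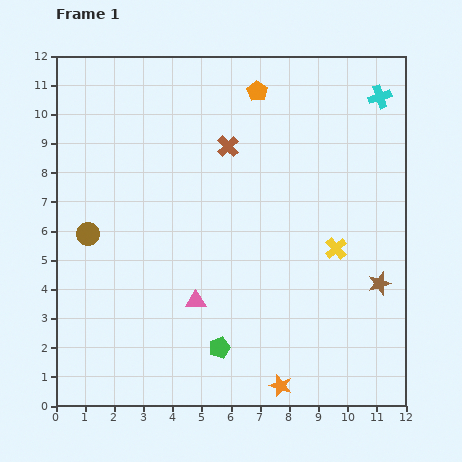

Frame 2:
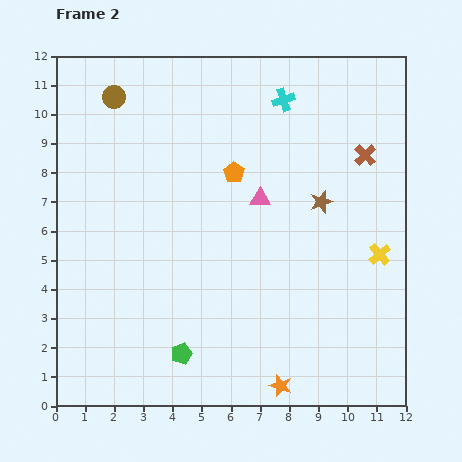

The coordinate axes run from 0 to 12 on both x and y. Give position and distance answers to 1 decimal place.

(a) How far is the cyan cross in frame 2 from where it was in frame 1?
3.3

The cyan cross moved from (11.1, 10.6) to (7.8, 10.5), a distance of √(3.3² + 0.1²) ≈ 3.3.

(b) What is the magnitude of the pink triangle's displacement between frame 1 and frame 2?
4.1

The pink triangle moved from (4.8, 3.6) to (7.0, 7.1), a distance of √(2.2² + 3.5²) ≈ 4.1.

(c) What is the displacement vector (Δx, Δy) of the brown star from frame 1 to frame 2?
(-2.0, 2.8)

The brown star was at (11.1, 4.2) in frame 1 and (9.1, 7.0) in frame 2.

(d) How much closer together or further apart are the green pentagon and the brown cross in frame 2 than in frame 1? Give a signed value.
+2.4

Distance in frame 1: 6.9. Distance in frame 2: 9.3.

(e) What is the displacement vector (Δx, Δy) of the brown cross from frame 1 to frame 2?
(4.7, -0.3)

The brown cross was at (5.9, 8.9) in frame 1 and (10.6, 8.6) in frame 2.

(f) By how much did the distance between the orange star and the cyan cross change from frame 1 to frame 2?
-0.7

Distance in frame 1: 10.5. Distance in frame 2: 9.8.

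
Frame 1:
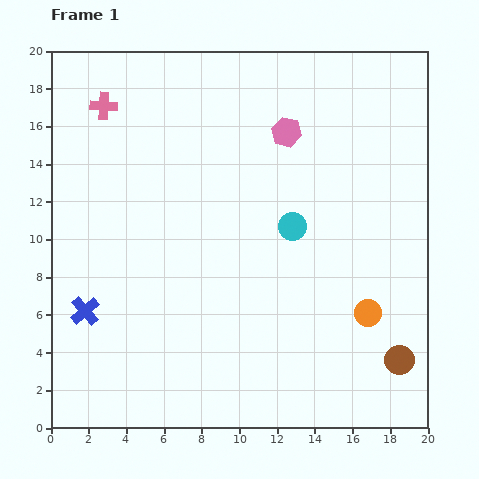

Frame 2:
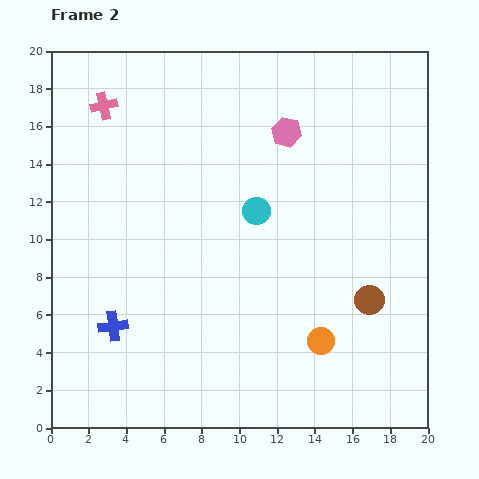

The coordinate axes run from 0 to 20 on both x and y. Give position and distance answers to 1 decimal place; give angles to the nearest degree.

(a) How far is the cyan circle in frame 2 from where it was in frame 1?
2.1

The cyan circle moved from (12.8, 10.7) to (10.9, 11.5), a distance of √(1.9² + 0.8²) ≈ 2.1.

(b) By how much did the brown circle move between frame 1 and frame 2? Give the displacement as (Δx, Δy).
(-1.6, 3.2)

The brown circle was at (18.5, 3.6) in frame 1 and (16.9, 6.8) in frame 2.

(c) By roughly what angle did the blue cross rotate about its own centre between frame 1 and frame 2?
33° clockwise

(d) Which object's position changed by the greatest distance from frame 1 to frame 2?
the brown circle

(moved 3.6; next 2.9)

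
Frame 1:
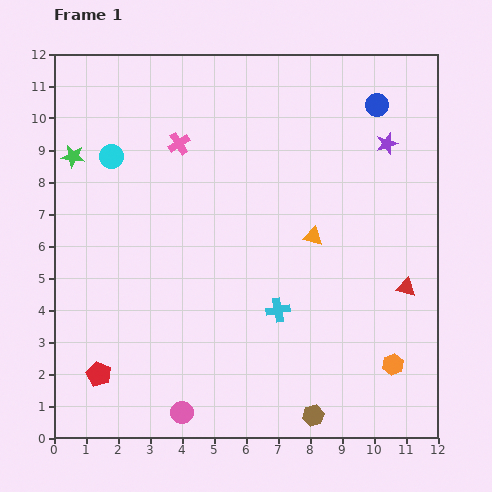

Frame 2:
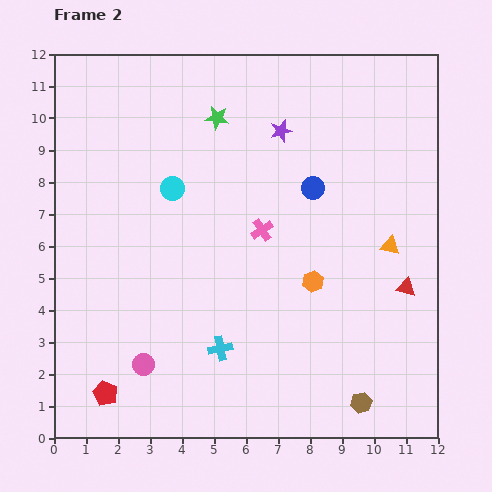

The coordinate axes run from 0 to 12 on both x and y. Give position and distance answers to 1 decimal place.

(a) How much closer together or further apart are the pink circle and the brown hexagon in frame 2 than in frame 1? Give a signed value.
+2.8

Distance in frame 1: 4.1. Distance in frame 2: 6.9.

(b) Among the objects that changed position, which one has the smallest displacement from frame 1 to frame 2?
the red pentagon

(moved 0.6)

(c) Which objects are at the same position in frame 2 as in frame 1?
the red triangle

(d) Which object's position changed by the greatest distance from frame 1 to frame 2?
the green star

(moved 4.7; next 3.7)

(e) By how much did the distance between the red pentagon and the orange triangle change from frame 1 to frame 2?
+2.0

Distance in frame 1: 8.0. Distance in frame 2: 10.0.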